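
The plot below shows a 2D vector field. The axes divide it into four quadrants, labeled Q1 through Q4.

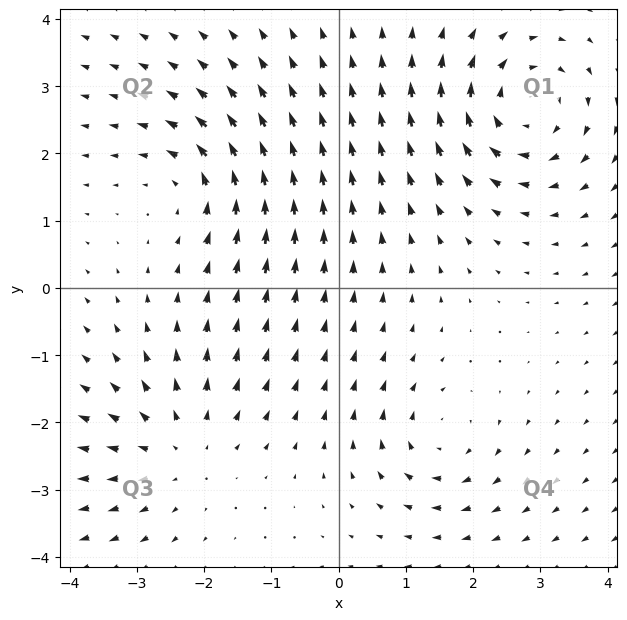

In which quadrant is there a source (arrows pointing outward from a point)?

Q3

The source sits at approximately (-2.3, -2.4), which lies in quadrant Q3. The divergence there is about +3, positive as expected for a source.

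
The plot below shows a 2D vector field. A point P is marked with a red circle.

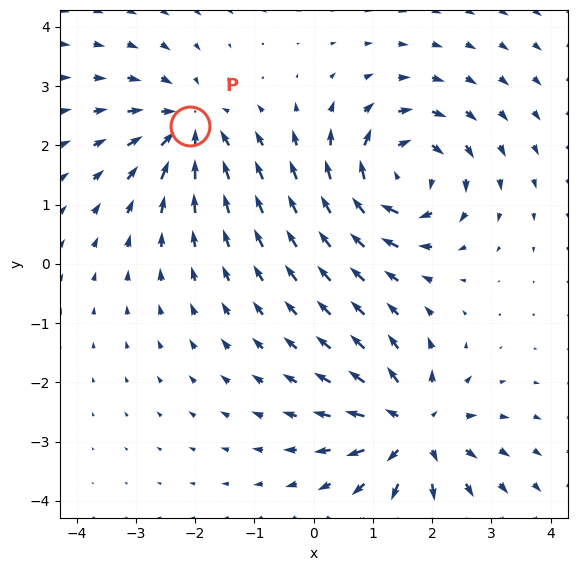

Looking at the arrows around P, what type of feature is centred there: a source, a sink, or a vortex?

sink

At P (-2.1, 2.3) the arrows converge inward. Divergence about -5, curl ≈0 — negative divergence with near-zero curl is a sink.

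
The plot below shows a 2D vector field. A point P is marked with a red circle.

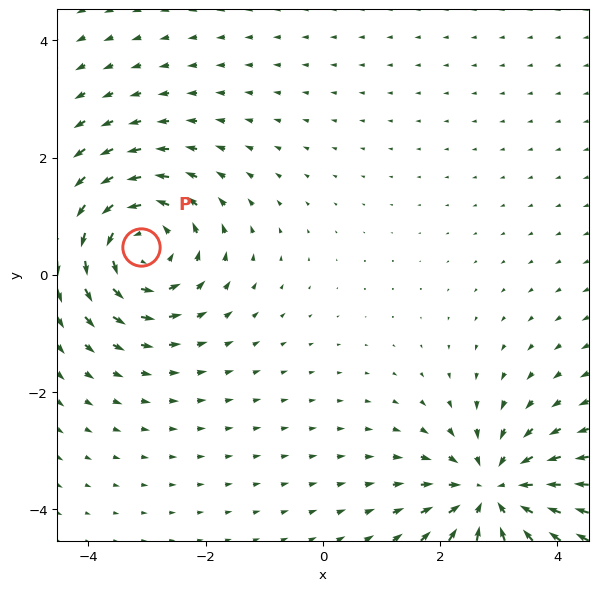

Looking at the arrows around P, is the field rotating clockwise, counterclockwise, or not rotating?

counterclockwise

Near P at (-3.1, 0.5) the arrows circulate counterclockwise. The curl (z-component) there is about +5; positive curl means counterclockwise rotation.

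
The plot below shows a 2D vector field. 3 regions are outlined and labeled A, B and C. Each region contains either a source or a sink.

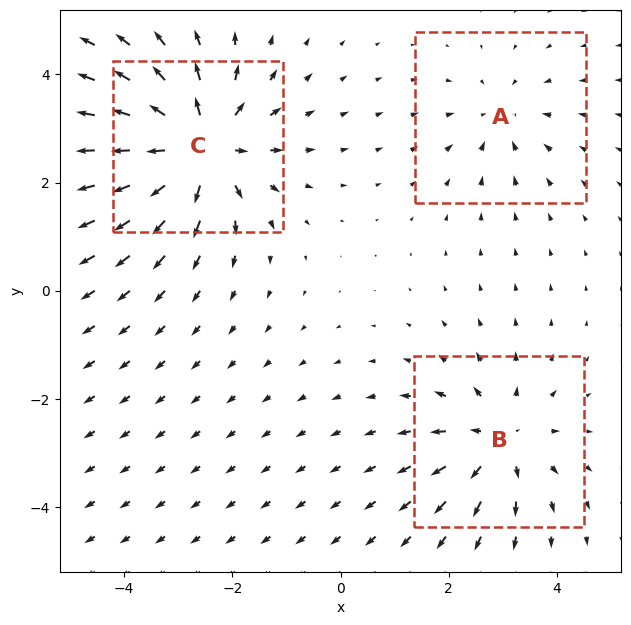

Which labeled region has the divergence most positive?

Divergence at each region's feature centre — A: about -2, B: about +3, C: about +5. Region C is most positive.

C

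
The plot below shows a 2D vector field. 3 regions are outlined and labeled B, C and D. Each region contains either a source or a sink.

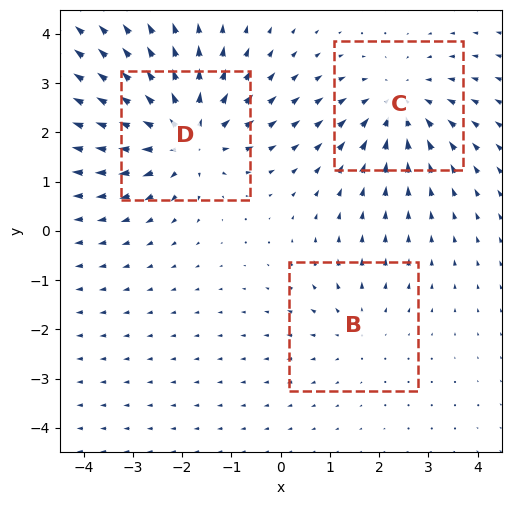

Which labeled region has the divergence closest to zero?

B

Divergence at each region's feature centre — B: about +2, C: about -3, D: about +4. Region B is closest to zero.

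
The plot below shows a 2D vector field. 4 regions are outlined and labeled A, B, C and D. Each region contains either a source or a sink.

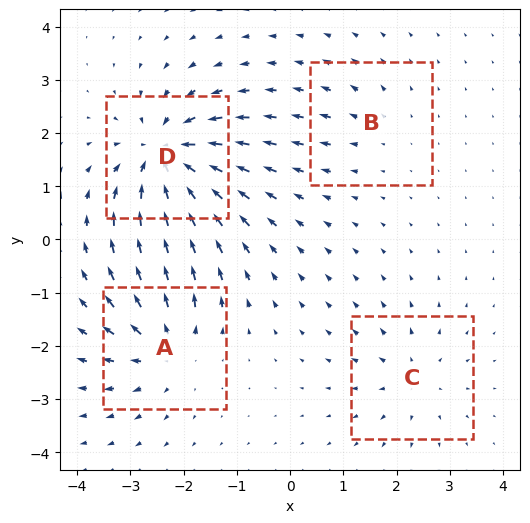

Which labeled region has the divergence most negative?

D

Divergence at each region's feature centre — A: about +6, B: about +2, C: about +4, D: about -8. Region D is most negative.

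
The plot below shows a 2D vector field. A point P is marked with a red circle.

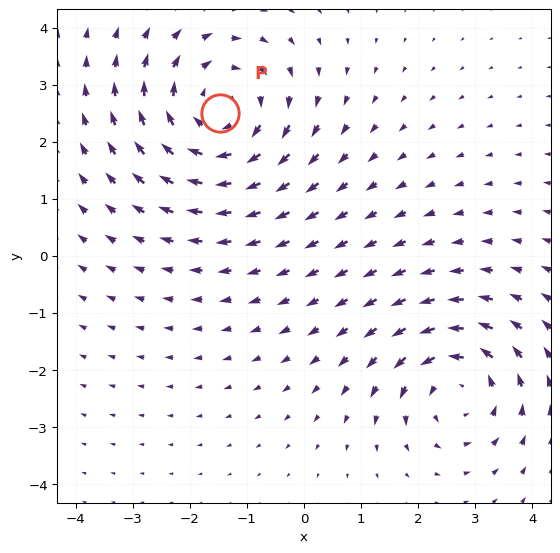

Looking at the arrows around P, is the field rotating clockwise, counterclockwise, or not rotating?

clockwise

Near P at (-1.5, 2.5) the arrows circulate clockwise. The curl (z-component) there is about -4; negative curl means clockwise rotation.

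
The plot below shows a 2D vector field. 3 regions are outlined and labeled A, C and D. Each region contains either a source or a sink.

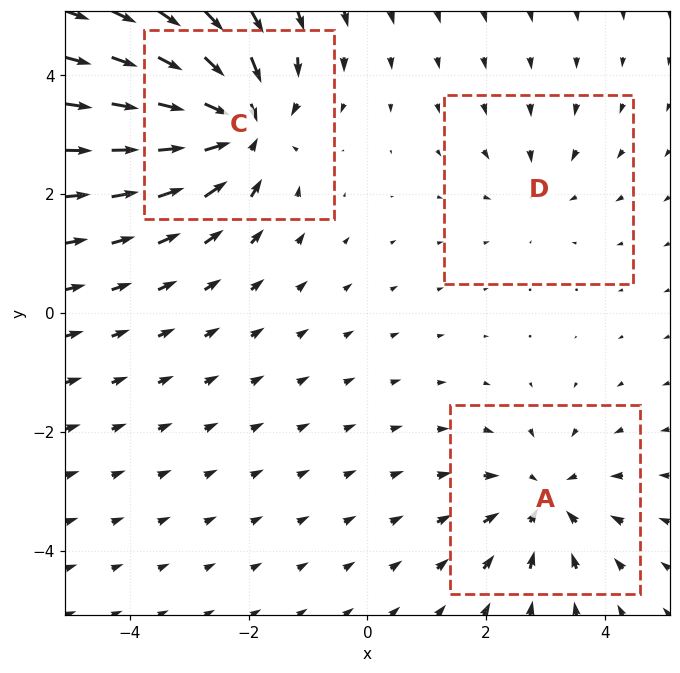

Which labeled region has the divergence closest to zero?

D

Divergence at each region's feature centre — A: about -4, C: about -5, D: about -2. Region D is closest to zero.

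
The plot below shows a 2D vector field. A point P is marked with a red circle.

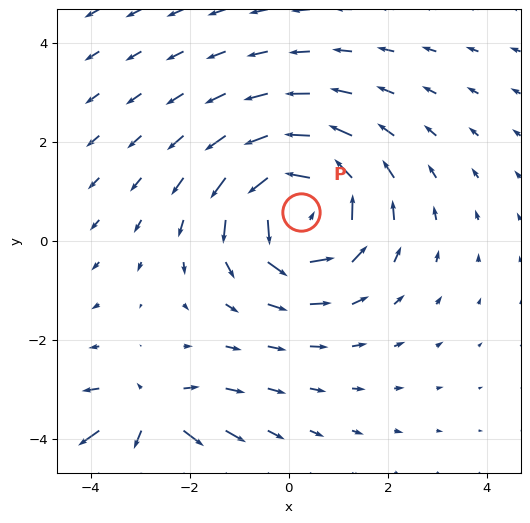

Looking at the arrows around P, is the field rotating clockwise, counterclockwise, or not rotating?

Near P at (0.2, 0.6) the arrows circulate counterclockwise. The curl (z-component) there is about +5; positive curl means counterclockwise rotation.

counterclockwise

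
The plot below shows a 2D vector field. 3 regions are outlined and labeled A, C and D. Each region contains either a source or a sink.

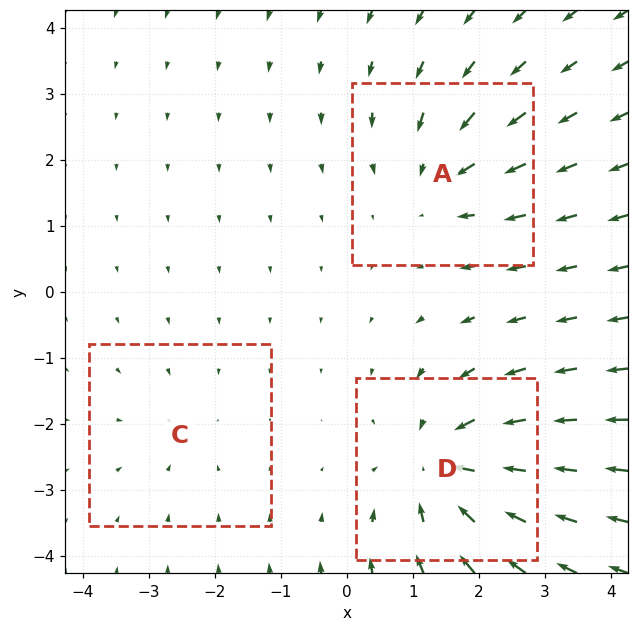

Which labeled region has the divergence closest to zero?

Divergence at each region's feature centre — A: about -3, C: about -2, D: about -5. Region C is closest to zero.

C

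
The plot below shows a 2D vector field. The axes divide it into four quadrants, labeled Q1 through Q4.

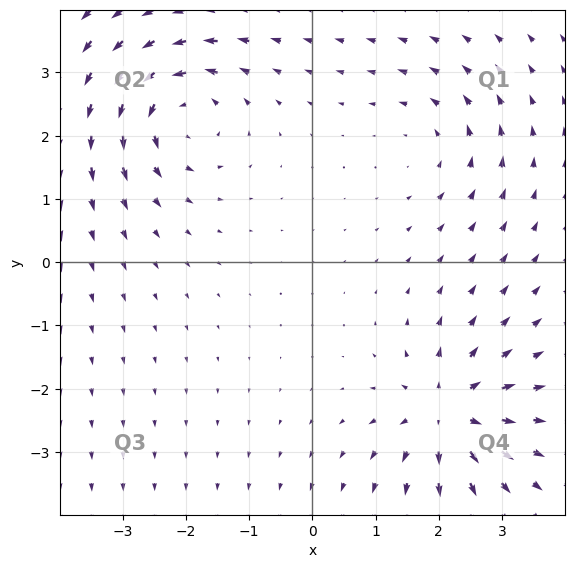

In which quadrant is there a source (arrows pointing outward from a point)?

Q4

The source sits at approximately (2.2, -2.4), which lies in quadrant Q4. The divergence there is about +7, positive as expected for a source.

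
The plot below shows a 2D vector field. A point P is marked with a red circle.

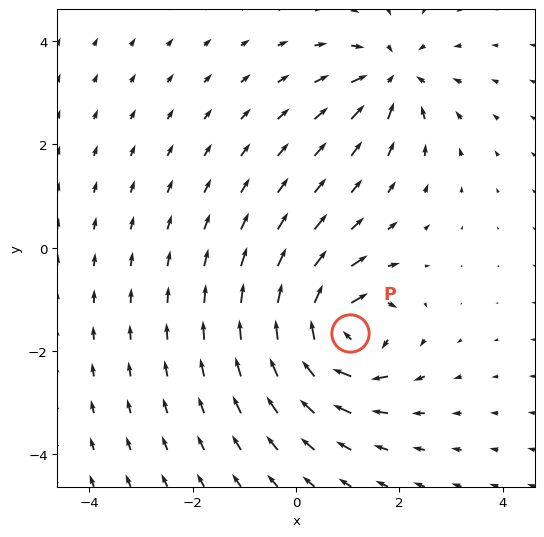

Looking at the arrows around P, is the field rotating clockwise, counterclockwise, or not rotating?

Near P at (1.0, -1.6) the arrows circulate clockwise. The curl (z-component) there is about -6; negative curl means clockwise rotation.

clockwise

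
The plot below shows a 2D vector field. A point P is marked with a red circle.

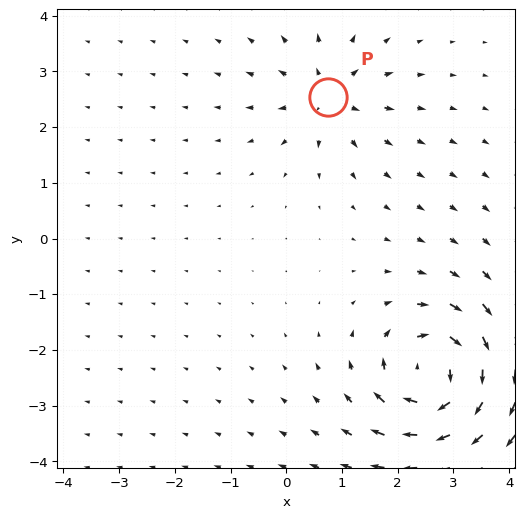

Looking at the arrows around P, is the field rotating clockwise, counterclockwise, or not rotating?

not rotating

Near P at (0.8, 2.5) the arrows show no circulation. The curl there is ≈0.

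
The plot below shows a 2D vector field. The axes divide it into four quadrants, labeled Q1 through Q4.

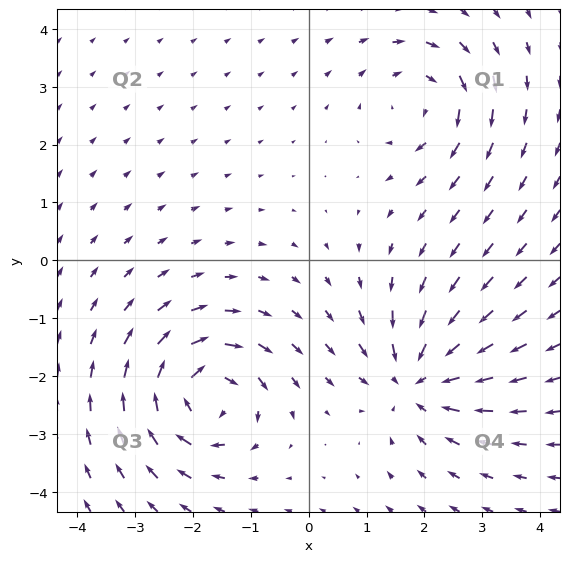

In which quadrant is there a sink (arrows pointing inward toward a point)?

The sink sits at approximately (1.9, -2.1), which lies in quadrant Q4. The divergence there is about -5, negative as expected for a sink.

Q4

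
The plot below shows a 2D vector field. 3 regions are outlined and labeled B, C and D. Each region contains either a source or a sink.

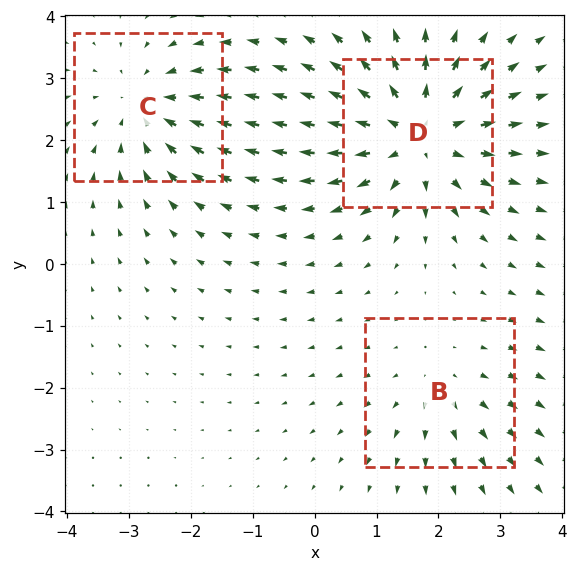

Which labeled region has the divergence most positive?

D

Divergence at each region's feature centre — B: about +2, C: about -3, D: about +4. Region D is most positive.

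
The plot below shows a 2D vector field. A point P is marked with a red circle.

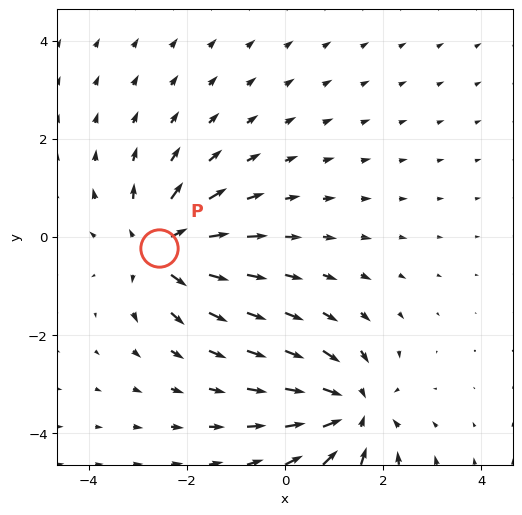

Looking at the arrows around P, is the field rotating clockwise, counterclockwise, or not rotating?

not rotating

Near P at (-2.6, -0.2) the arrows show no circulation. The curl there is ≈0.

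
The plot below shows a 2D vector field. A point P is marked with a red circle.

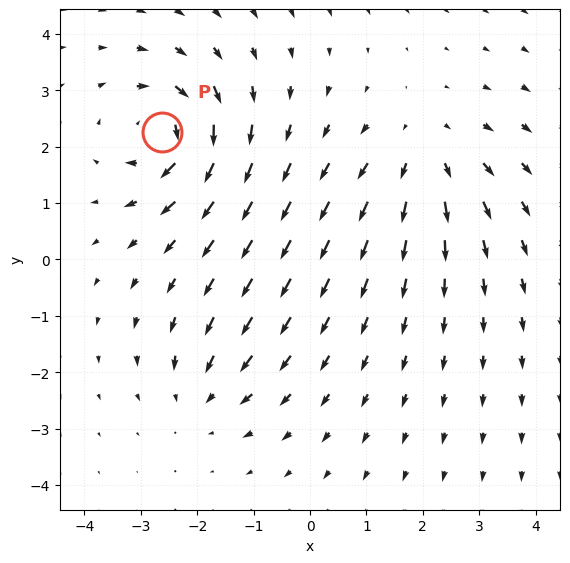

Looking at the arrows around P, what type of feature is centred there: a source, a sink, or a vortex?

At P (-2.6, 2.3) the arrows circulate clockwise. Divergence ≈0, curl about -6 — near-zero divergence with nonzero curl is a vortex.

vortex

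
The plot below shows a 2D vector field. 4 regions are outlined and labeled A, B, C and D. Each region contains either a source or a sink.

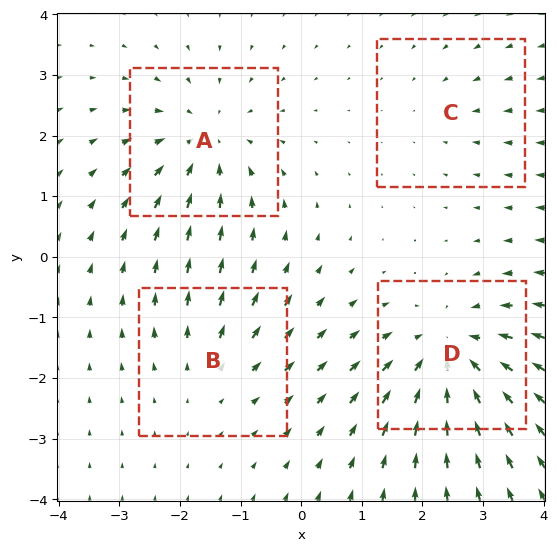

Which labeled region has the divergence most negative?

D

Divergence at each region's feature centre — A: about -5, B: about +3, C: about -2, D: about -6. Region D is most negative.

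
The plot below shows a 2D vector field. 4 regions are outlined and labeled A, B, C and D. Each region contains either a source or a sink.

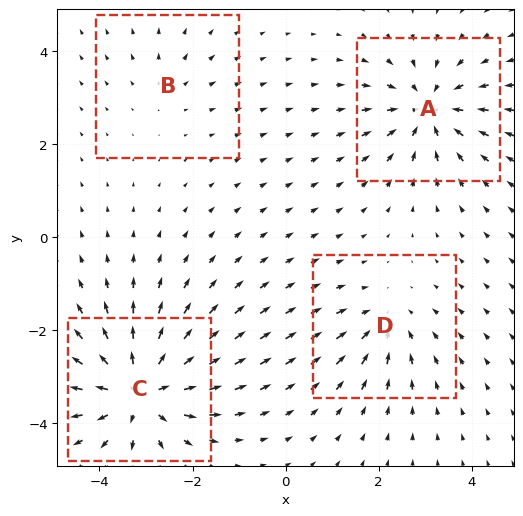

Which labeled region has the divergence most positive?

Divergence at each region's feature centre — A: about -5, B: about +2, C: about +7, D: about -4. Region C is most positive.

C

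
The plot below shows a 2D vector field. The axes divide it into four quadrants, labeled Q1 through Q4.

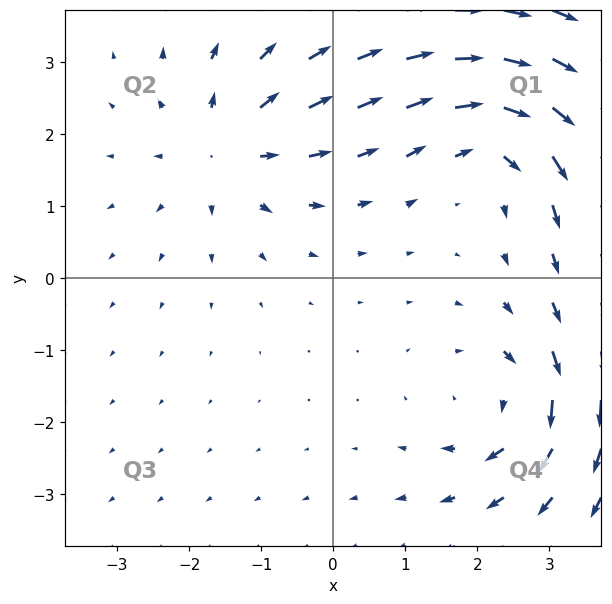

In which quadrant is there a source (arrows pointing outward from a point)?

Q2

The source sits at approximately (-1.5, 1.8), which lies in quadrant Q2. The divergence there is about +4, positive as expected for a source.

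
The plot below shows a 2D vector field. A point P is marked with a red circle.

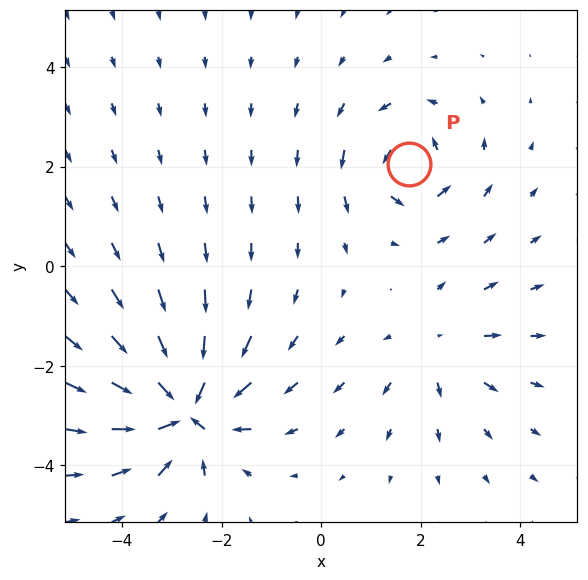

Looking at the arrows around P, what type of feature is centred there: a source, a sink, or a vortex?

At P (1.8, 2.1) the arrows circulate counterclockwise. Divergence ≈0, curl about +4 — near-zero divergence with nonzero curl is a vortex.

vortex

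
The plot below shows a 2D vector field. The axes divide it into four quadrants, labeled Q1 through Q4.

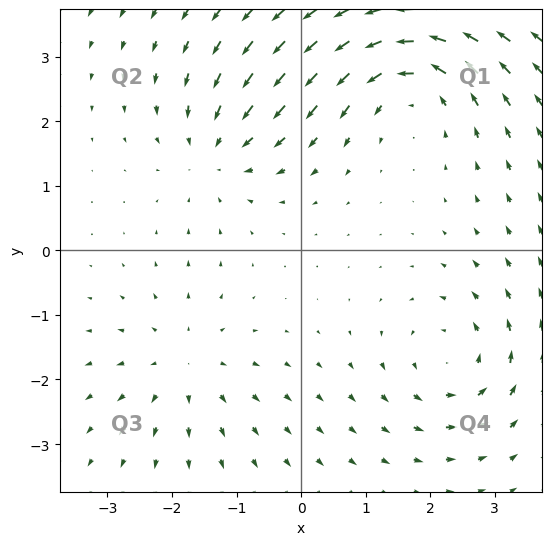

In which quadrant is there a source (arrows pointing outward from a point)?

The source sits at approximately (-1.8, -1.8), which lies in quadrant Q3. The divergence there is about +3, positive as expected for a source.

Q3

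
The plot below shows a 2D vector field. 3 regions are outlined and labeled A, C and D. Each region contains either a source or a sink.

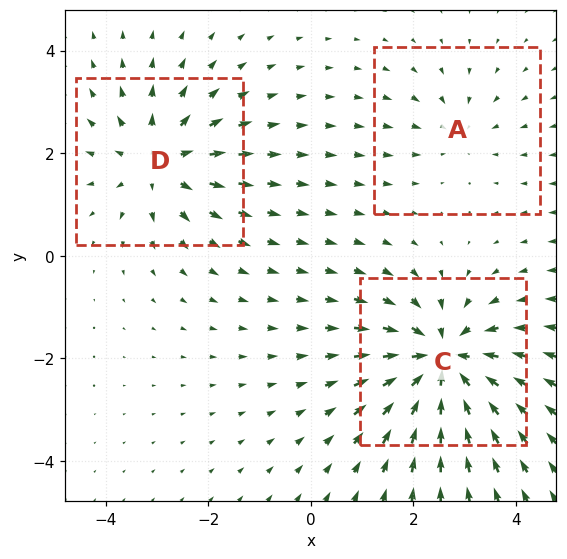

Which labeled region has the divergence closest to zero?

Divergence at each region's feature centre — A: about -2, C: about -5, D: about +3. Region A is closest to zero.

A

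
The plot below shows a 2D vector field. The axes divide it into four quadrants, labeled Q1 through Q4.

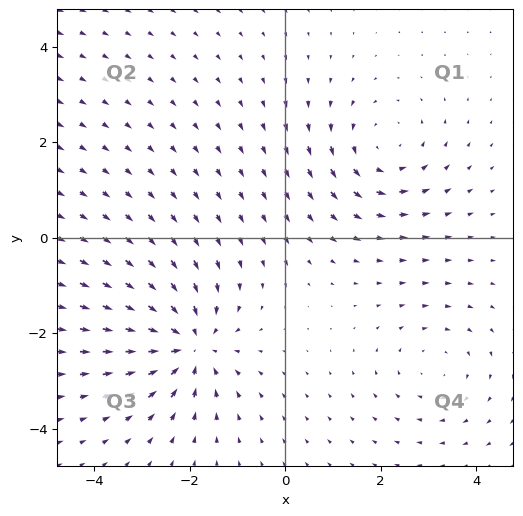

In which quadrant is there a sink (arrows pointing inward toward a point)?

Q3

The sink sits at approximately (-2.0, -2.3), which lies in quadrant Q3. The divergence there is about -5, negative as expected for a sink.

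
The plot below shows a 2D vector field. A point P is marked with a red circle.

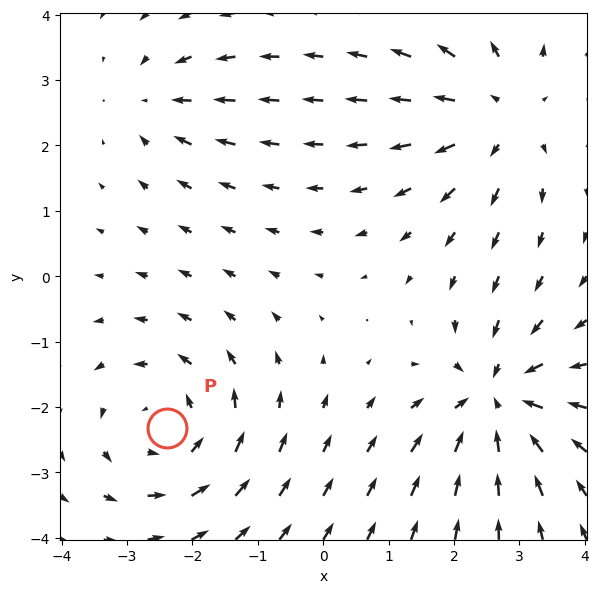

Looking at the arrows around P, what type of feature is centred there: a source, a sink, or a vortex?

At P (-2.4, -2.3) the arrows circulate counterclockwise. Divergence ≈0, curl about +4 — near-zero divergence with nonzero curl is a vortex.

vortex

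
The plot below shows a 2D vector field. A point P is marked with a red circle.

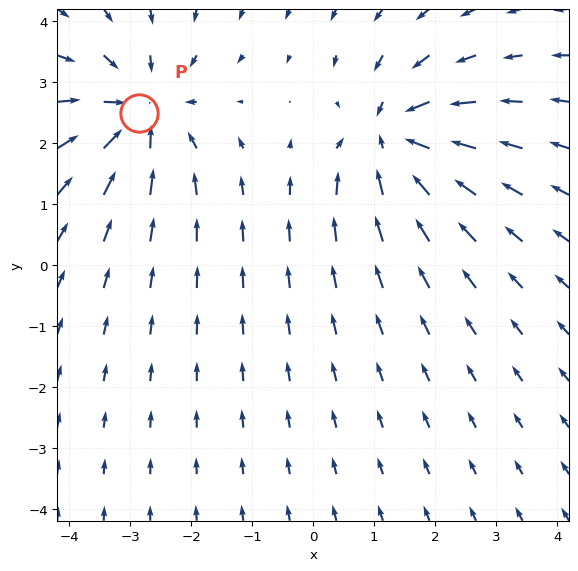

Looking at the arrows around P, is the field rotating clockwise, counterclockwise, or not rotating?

Near P at (-2.9, 2.5) the arrows show no circulation. The curl there is ≈0.

not rotating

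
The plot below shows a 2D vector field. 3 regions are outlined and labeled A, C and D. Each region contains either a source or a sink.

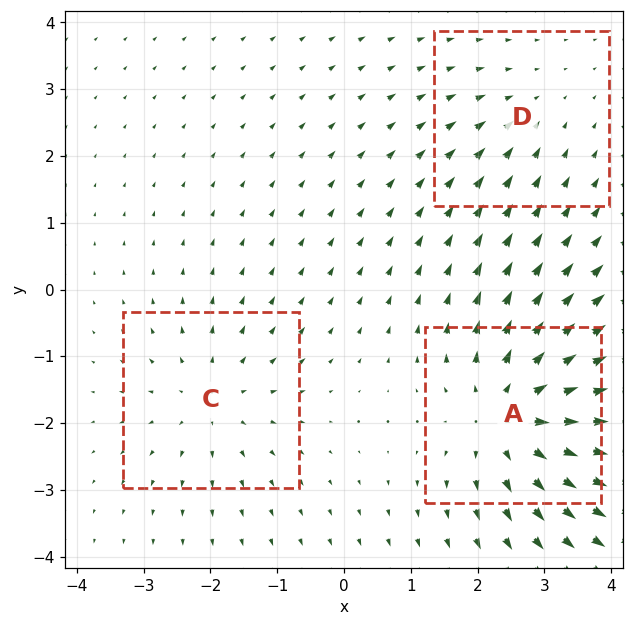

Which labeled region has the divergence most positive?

Divergence at each region's feature centre — A: about +5, C: about +3, D: about -2. Region A is most positive.

A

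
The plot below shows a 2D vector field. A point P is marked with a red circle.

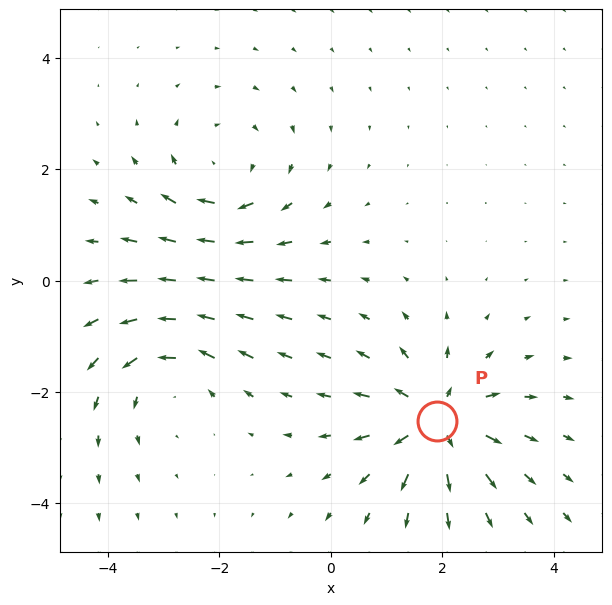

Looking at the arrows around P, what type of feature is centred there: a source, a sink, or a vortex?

At P (1.9, -2.5) the arrows spread outward. Divergence about +6, curl ≈0 — positive divergence with near-zero curl is a source.

source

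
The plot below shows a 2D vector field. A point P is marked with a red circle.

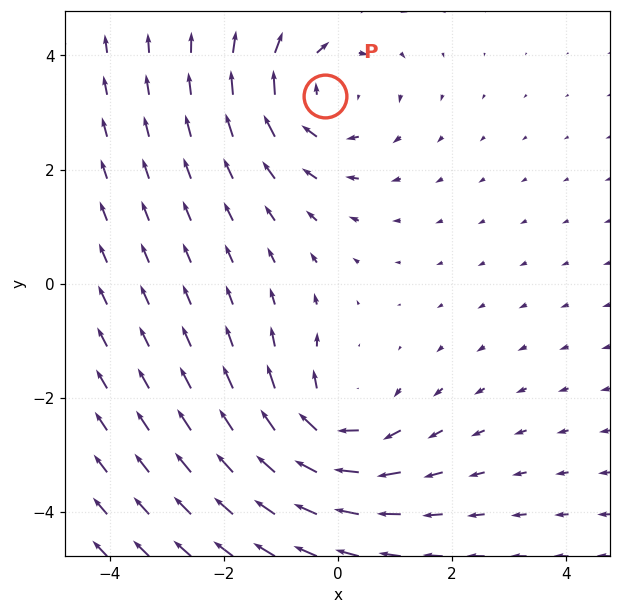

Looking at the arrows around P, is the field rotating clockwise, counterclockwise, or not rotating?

clockwise

Near P at (-0.2, 3.3) the arrows circulate clockwise. The curl (z-component) there is about -2; negative curl means clockwise rotation.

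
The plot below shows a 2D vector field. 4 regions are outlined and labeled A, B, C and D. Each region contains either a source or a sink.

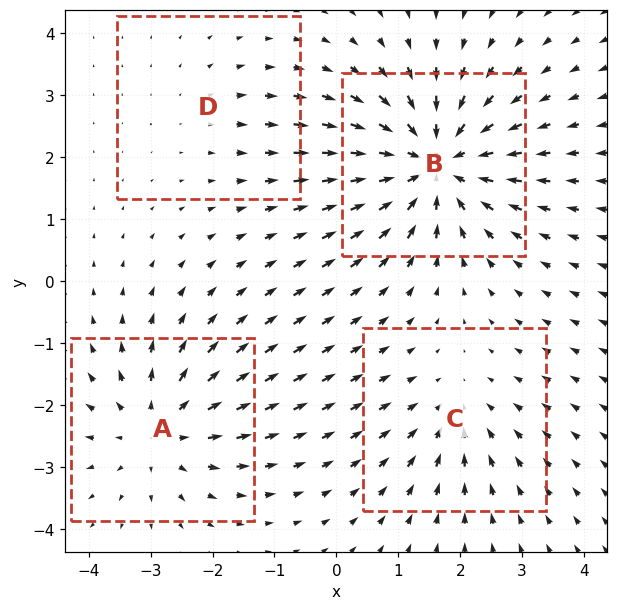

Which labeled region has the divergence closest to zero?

Divergence at each region's feature centre — A: about +5, B: about -7, C: about -3, D: about +2. Region D is closest to zero.

D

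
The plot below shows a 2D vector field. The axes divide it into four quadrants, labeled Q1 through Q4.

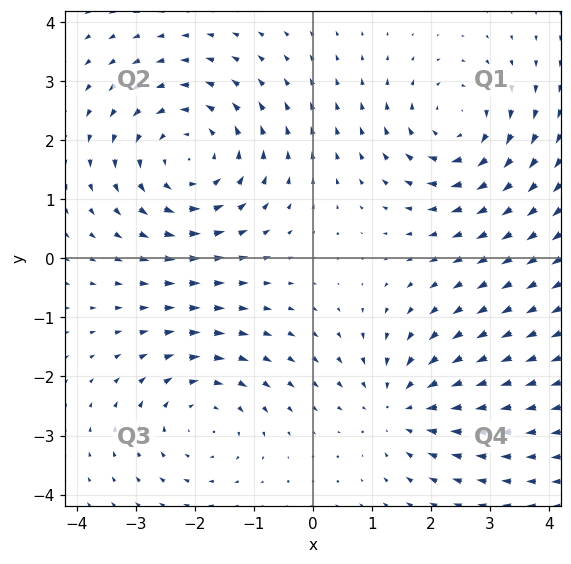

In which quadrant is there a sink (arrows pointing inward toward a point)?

Q4

The sink sits at approximately (1.5, -2.5), which lies in quadrant Q4. The divergence there is about -3, negative as expected for a sink.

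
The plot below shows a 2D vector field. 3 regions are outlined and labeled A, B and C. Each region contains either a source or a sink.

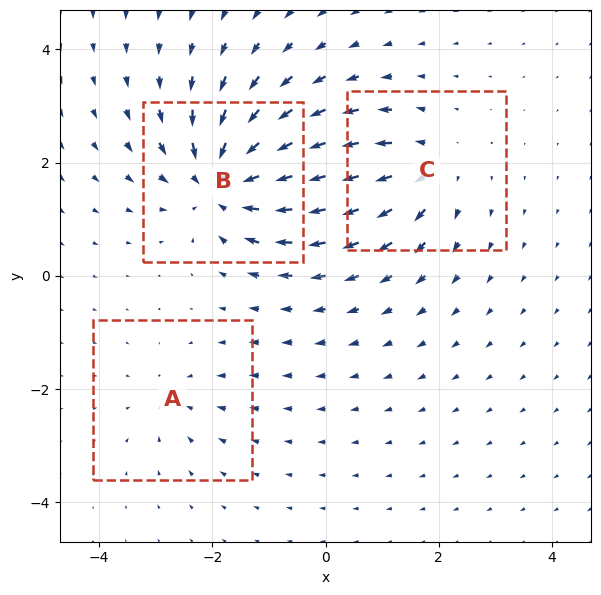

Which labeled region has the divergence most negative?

Divergence at each region's feature centre — A: about -2, B: about -5, C: about +3. Region B is most negative.

B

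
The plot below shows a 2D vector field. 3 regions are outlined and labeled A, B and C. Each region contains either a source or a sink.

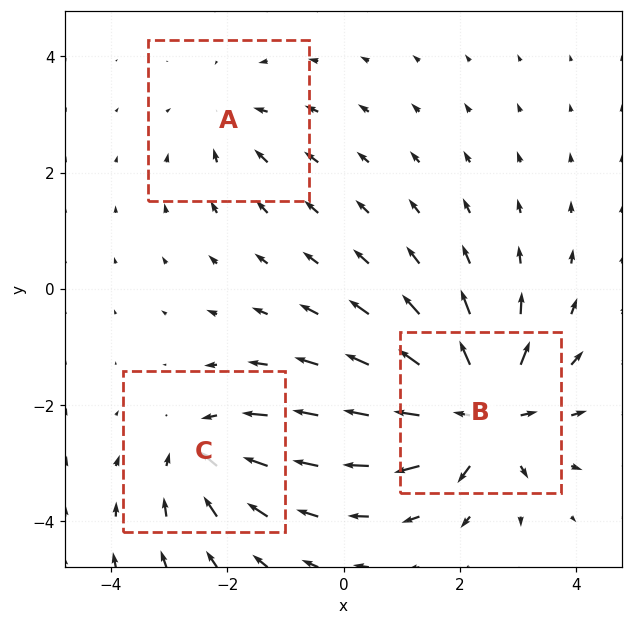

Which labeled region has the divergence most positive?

Divergence at each region's feature centre — A: about -2, B: about +6, C: about -3. Region B is most positive.

B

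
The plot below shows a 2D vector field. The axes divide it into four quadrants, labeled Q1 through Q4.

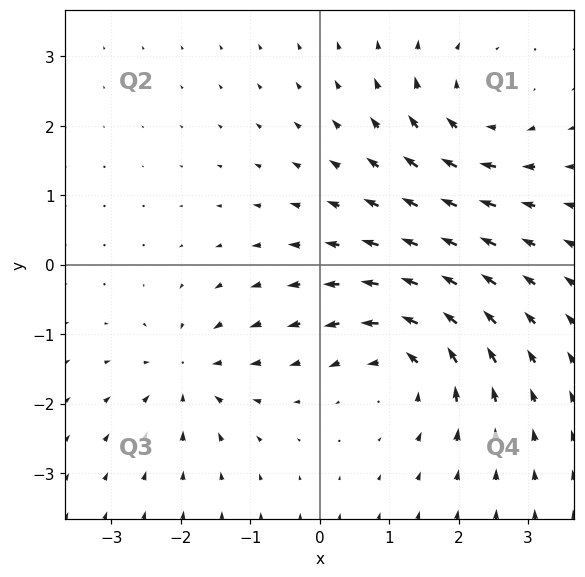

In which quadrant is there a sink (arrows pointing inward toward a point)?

Q3

The sink sits at approximately (-1.9, -1.6), which lies in quadrant Q3. The divergence there is about -5, negative as expected for a sink.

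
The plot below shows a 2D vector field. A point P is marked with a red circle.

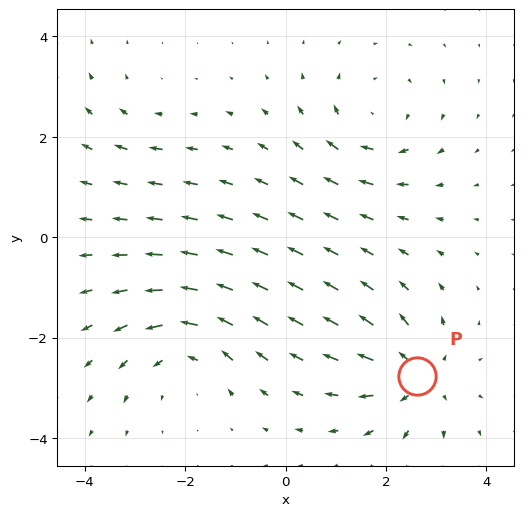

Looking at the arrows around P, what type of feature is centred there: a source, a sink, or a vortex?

source

At P (2.6, -2.8) the arrows spread outward. Divergence about +5, curl ≈0 — positive divergence with near-zero curl is a source.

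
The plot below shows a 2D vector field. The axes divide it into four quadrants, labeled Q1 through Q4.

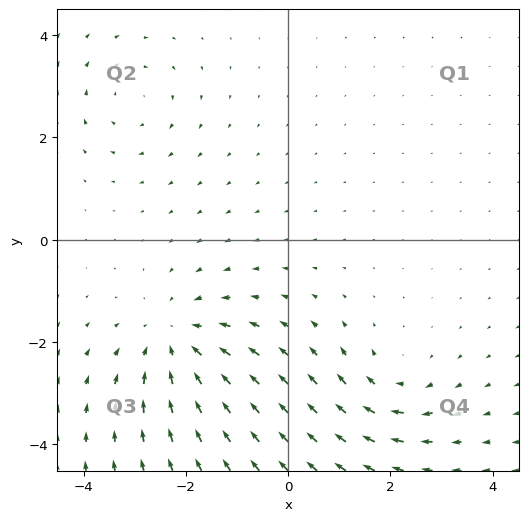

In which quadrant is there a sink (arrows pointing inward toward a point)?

Q3

The sink sits at approximately (-2.2, -2.0), which lies in quadrant Q3. The divergence there is about -4, negative as expected for a sink.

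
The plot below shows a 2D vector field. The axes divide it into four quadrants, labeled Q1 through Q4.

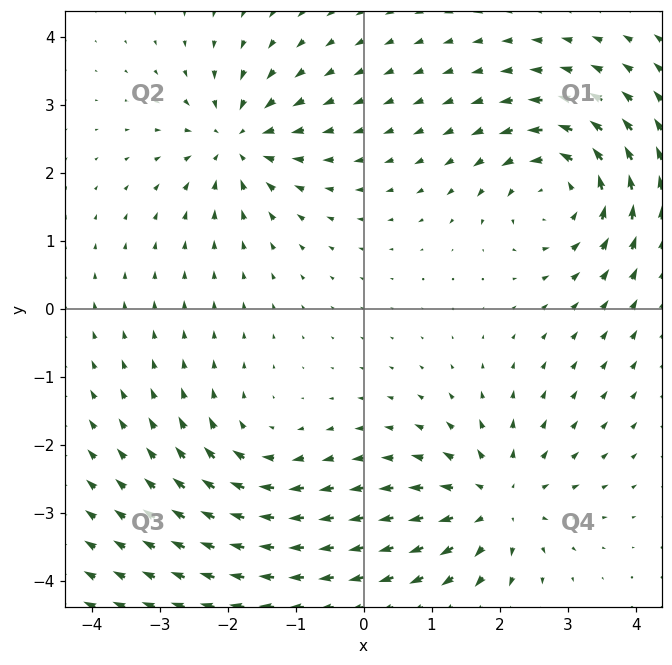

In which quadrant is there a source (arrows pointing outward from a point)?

The source sits at approximately (1.9, -2.8), which lies in quadrant Q4. The divergence there is about +4, positive as expected for a source.

Q4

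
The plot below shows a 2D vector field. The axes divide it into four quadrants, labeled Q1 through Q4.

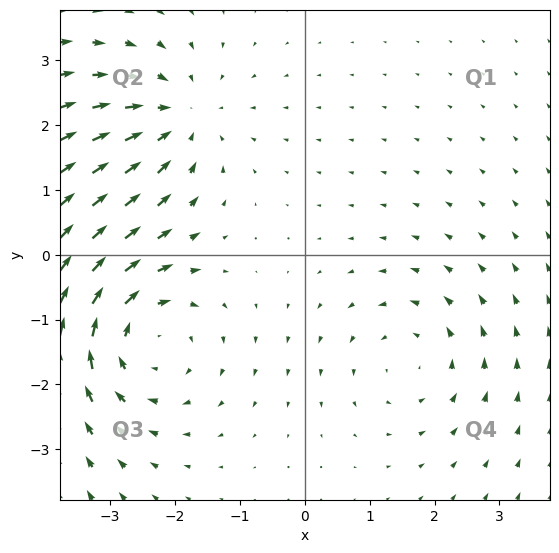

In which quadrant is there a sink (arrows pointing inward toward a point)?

The sink sits at approximately (-2.0, 2.1), which lies in quadrant Q2. The divergence there is about -4, negative as expected for a sink.

Q2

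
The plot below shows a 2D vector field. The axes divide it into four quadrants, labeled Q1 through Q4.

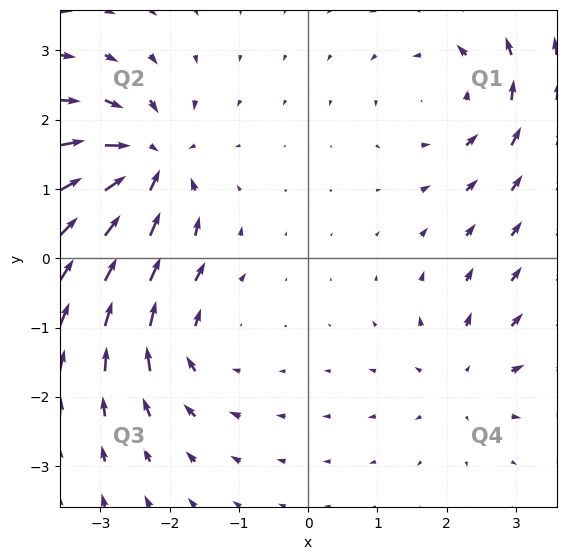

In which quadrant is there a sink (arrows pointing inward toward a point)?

The sink sits at approximately (-2.3, 1.3), which lies in quadrant Q2. The divergence there is about -7, negative as expected for a sink.

Q2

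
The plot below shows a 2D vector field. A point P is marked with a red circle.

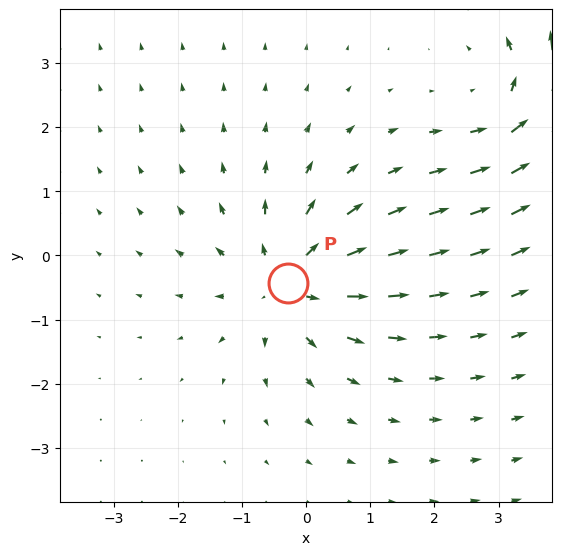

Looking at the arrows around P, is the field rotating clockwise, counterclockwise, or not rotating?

not rotating

Near P at (-0.3, -0.4) the arrows show no circulation. The curl there is ≈0.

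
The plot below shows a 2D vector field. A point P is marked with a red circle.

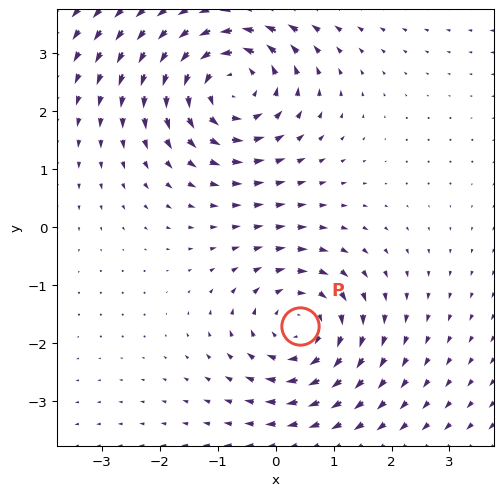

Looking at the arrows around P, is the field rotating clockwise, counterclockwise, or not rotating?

clockwise

Near P at (0.4, -1.7) the arrows circulate clockwise. The curl (z-component) there is about -3; negative curl means clockwise rotation.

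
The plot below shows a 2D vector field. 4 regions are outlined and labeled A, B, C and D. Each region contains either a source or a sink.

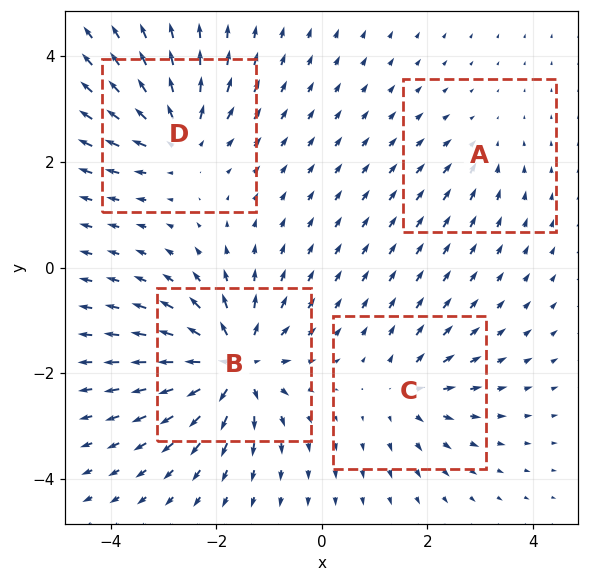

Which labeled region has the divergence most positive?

Divergence at each region's feature centre — A: about -3, B: about +8, C: about +4, D: about +6. Region B is most positive.

B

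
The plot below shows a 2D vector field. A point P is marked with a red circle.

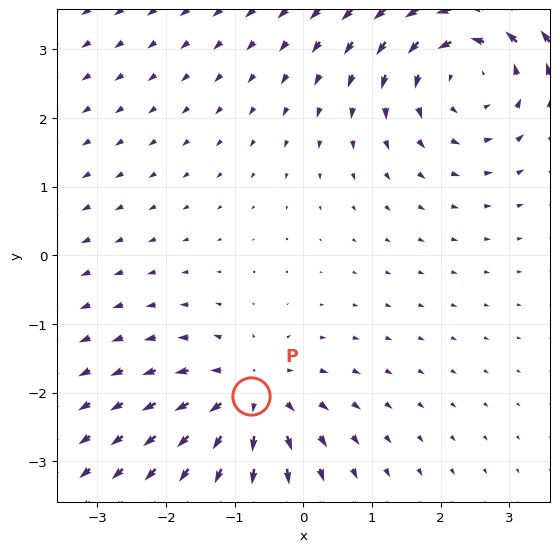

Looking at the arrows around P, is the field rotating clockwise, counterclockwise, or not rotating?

not rotating

Near P at (-0.8, -2.0) the arrows show no circulation. The curl there is ≈0.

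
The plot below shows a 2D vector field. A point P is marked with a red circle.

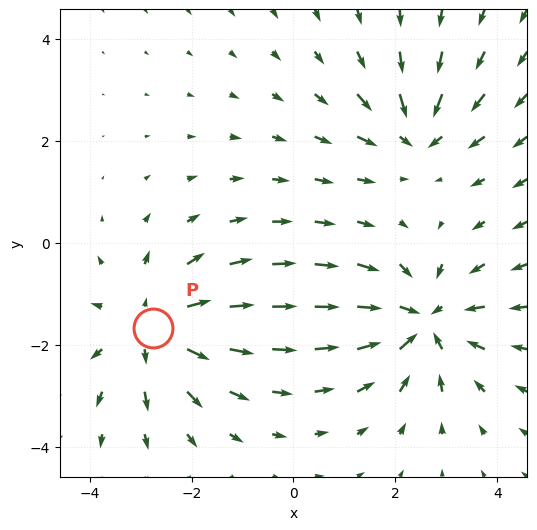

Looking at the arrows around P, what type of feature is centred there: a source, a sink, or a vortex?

source

At P (-2.8, -1.7) the arrows spread outward. Divergence about +4, curl ≈0 — positive divergence with near-zero curl is a source.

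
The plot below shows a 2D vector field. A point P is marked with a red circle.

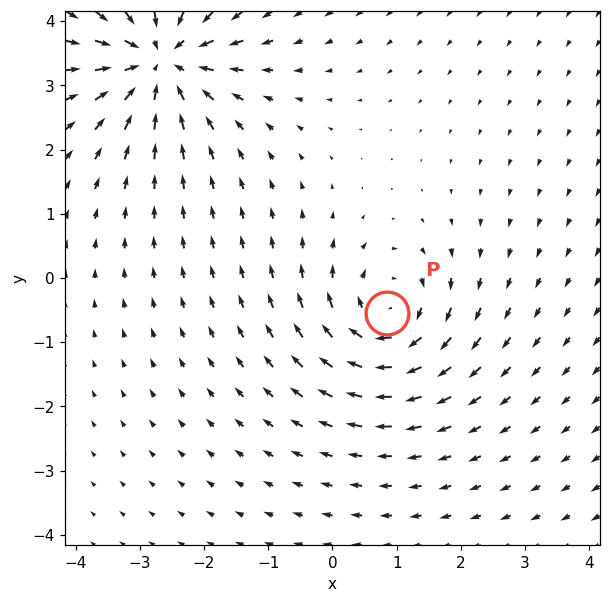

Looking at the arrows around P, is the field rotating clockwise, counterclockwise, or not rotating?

Near P at (0.9, -0.5) the arrows circulate clockwise. The curl (z-component) there is about -5; negative curl means clockwise rotation.

clockwise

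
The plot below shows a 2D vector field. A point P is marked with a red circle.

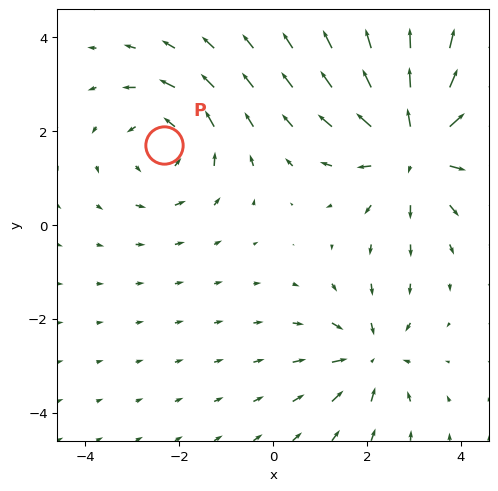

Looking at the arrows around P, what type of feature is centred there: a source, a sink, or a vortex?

vortex

At P (-2.3, 1.7) the arrows circulate counterclockwise. Divergence ≈0, curl about +3 — near-zero divergence with nonzero curl is a vortex.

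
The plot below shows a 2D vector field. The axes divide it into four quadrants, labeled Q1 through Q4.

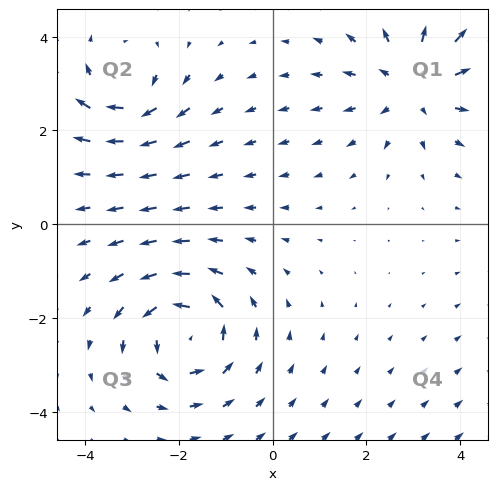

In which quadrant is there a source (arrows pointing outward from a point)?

The source sits at approximately (3.0, 3.0), which lies in quadrant Q1. The divergence there is about +3, positive as expected for a source.

Q1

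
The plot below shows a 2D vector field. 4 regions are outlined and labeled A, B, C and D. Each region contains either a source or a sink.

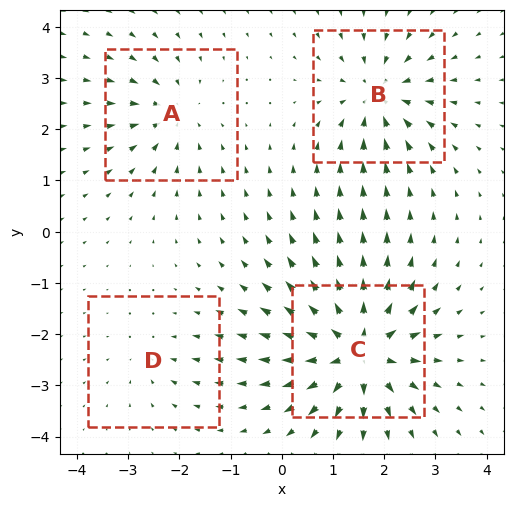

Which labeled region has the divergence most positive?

Divergence at each region's feature centre — A: about -4, B: about -6, C: about +9, D: about -3. Region C is most positive.

C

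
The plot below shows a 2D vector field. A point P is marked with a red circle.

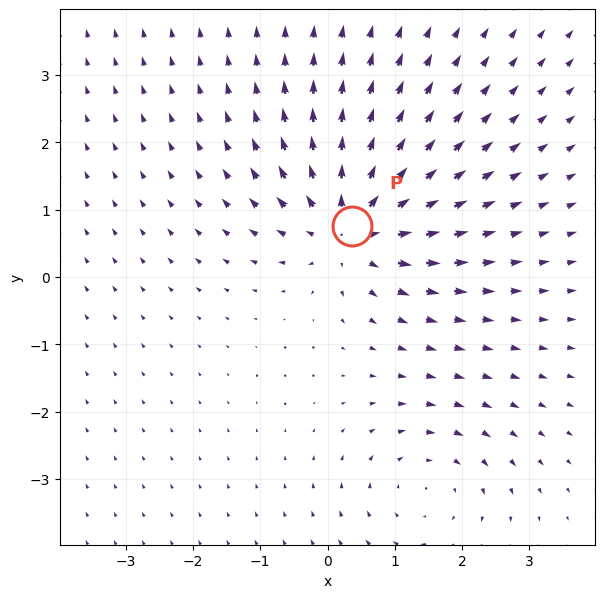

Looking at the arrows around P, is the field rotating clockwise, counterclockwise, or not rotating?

not rotating

Near P at (0.4, 0.8) the arrows show no circulation. The curl there is ≈0.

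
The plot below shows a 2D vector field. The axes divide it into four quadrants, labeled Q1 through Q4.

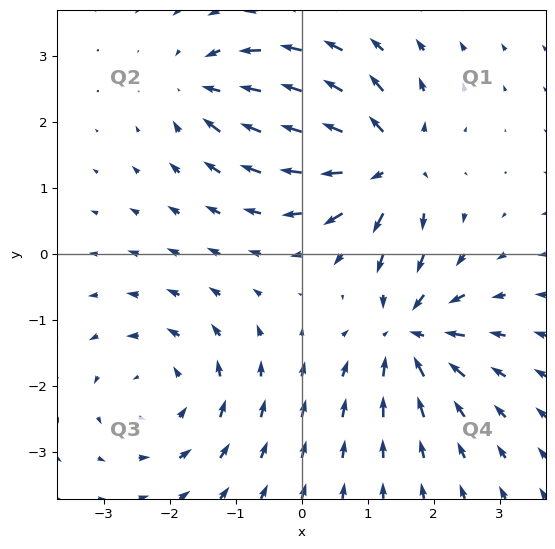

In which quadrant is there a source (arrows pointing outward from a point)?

The source sits at approximately (1.3, 1.4), which lies in quadrant Q1. The divergence there is about +6, positive as expected for a source.

Q1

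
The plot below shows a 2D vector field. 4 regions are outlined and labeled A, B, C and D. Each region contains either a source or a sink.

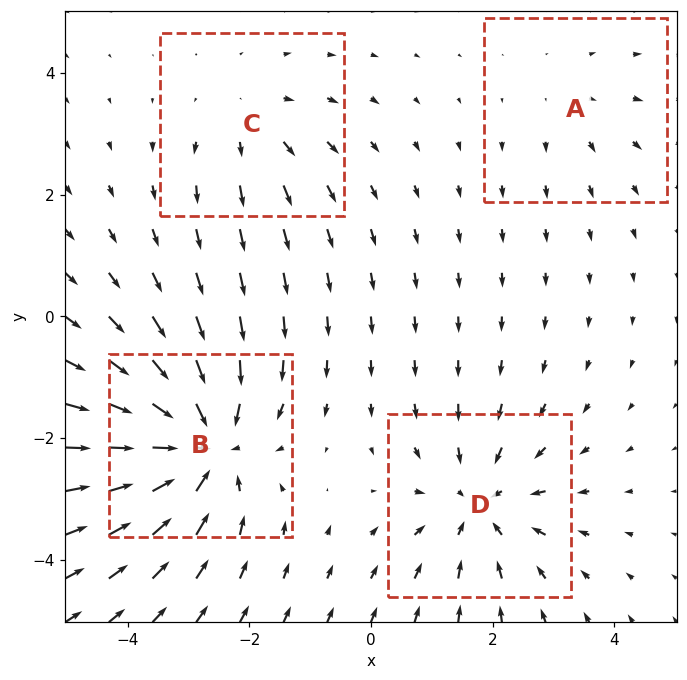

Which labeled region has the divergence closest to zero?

A

Divergence at each region's feature centre — A: about +2, B: about -7, C: about +3, D: about -5. Region A is closest to zero.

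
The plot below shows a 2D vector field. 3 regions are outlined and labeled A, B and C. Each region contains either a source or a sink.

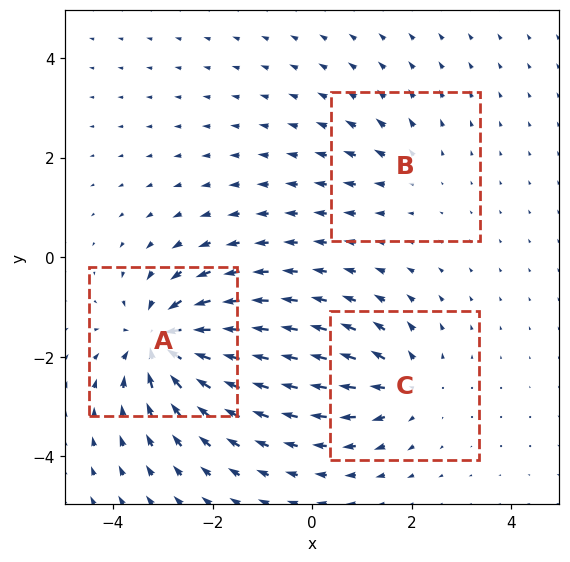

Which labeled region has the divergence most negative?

A

Divergence at each region's feature centre — A: about -6, B: about +2, C: about +4. Region A is most negative.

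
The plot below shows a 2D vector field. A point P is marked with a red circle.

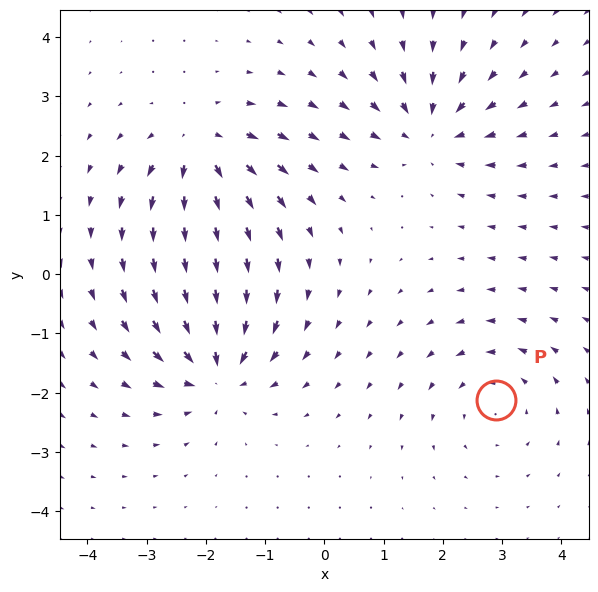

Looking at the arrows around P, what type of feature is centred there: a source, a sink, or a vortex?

At P (2.9, -2.1) the arrows circulate counterclockwise. Divergence ≈0, curl about +3 — near-zero divergence with nonzero curl is a vortex.

vortex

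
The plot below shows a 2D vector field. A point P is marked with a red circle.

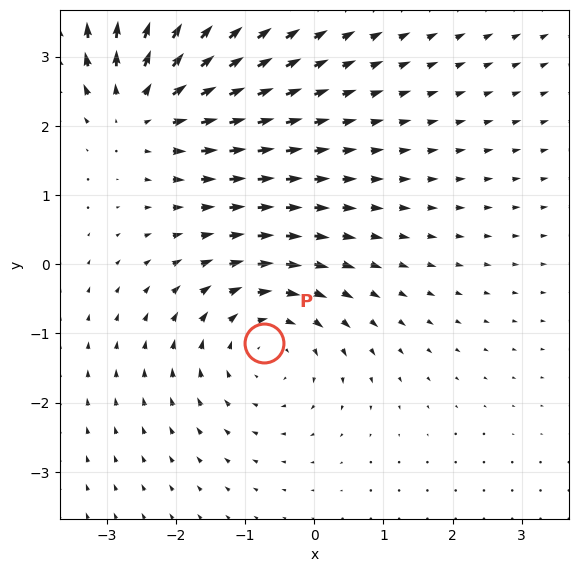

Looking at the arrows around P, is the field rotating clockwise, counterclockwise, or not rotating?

clockwise

Near P at (-0.7, -1.1) the arrows circulate clockwise. The curl (z-component) there is about -4; negative curl means clockwise rotation.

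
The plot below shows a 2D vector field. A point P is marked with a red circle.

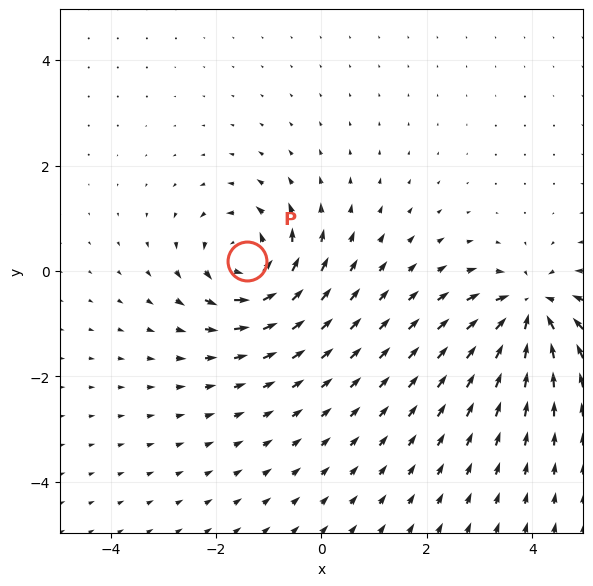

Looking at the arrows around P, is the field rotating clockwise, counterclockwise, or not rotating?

Near P at (-1.4, 0.2) the arrows circulate counterclockwise. The curl (z-component) there is about +5; positive curl means counterclockwise rotation.

counterclockwise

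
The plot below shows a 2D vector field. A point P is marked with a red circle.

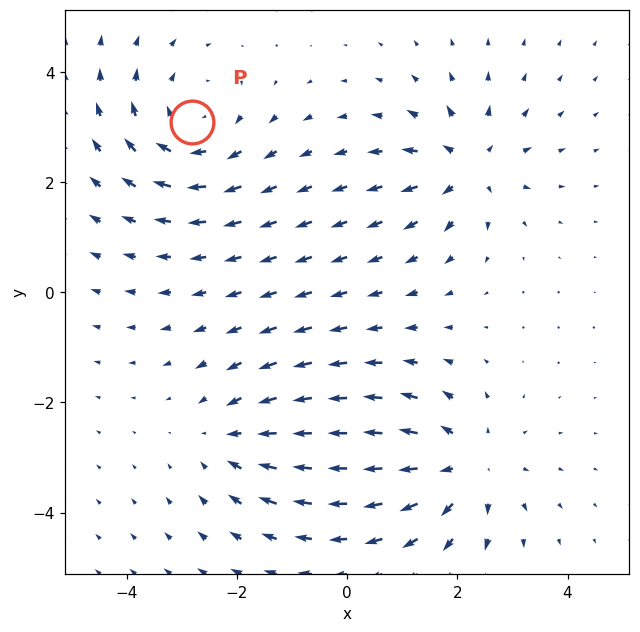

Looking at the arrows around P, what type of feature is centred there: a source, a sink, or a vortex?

At P (-2.8, 3.1) the arrows circulate clockwise. Divergence ≈0, curl about -4 — near-zero divergence with nonzero curl is a vortex.

vortex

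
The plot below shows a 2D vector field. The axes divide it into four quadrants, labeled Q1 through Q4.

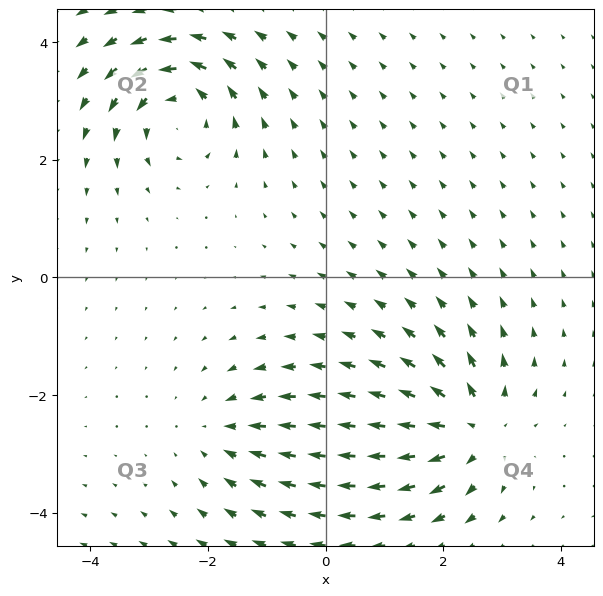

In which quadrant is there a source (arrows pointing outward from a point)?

Q4

The source sits at approximately (2.5, -2.6), which lies in quadrant Q4. The divergence there is about +5, positive as expected for a source.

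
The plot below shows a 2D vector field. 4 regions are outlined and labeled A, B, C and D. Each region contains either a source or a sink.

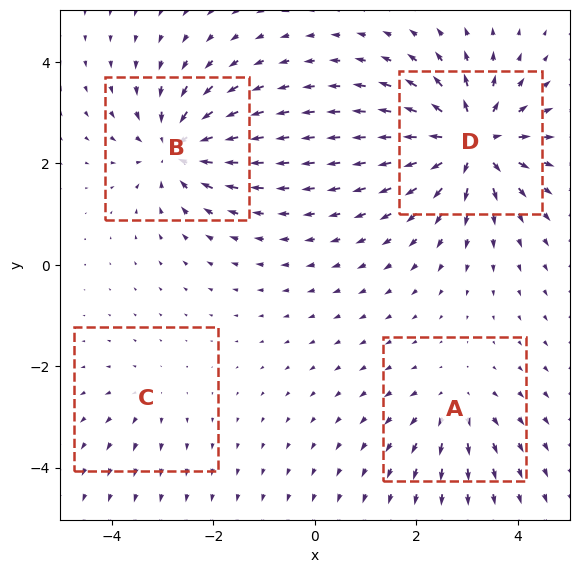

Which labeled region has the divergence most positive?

D

Divergence at each region's feature centre — A: about +4, B: about -6, C: about +2, D: about +8. Region D is most positive.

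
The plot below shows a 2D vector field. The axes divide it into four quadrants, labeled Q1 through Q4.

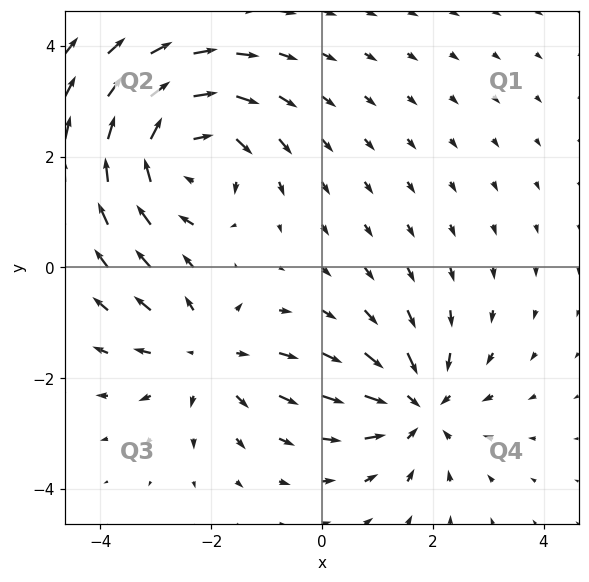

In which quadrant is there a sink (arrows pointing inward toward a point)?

Q4

The sink sits at approximately (1.7, -2.5), which lies in quadrant Q4. The divergence there is about -4, negative as expected for a sink.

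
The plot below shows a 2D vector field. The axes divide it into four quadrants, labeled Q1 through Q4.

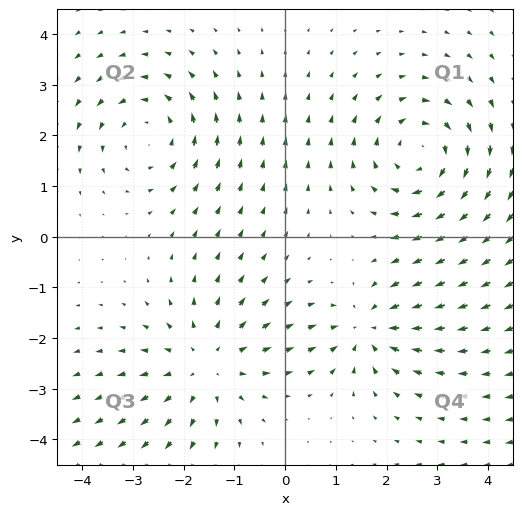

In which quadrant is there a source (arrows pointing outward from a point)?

The source sits at approximately (-1.5, -2.5), which lies in quadrant Q3. The divergence there is about +3, positive as expected for a source.

Q3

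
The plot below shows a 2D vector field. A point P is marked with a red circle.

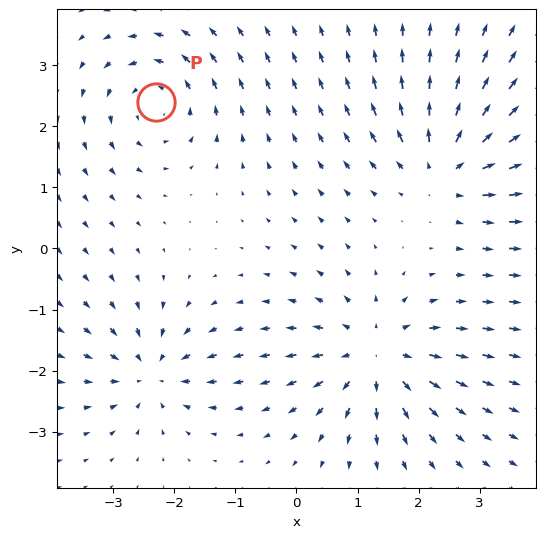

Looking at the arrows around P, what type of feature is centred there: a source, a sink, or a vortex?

vortex

At P (-2.3, 2.4) the arrows circulate counterclockwise. Divergence ≈0, curl about +5 — near-zero divergence with nonzero curl is a vortex.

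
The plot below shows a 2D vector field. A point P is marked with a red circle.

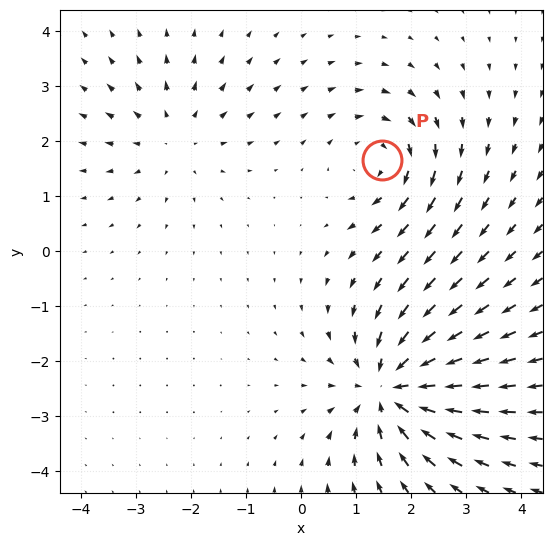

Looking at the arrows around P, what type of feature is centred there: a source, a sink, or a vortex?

vortex

At P (1.5, 1.7) the arrows circulate clockwise. Divergence ≈0, curl about -3 — near-zero divergence with nonzero curl is a vortex.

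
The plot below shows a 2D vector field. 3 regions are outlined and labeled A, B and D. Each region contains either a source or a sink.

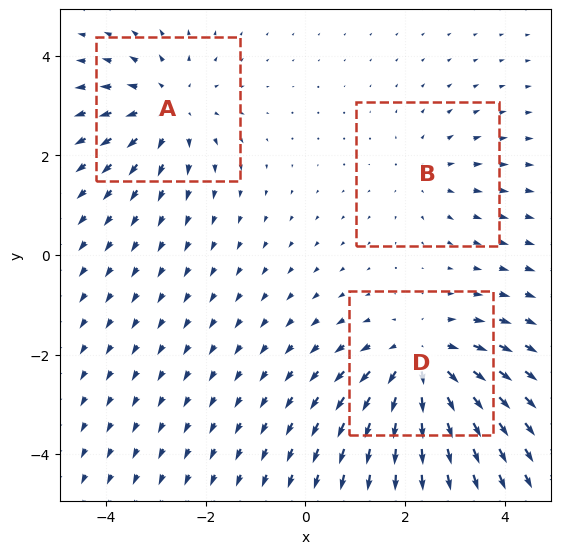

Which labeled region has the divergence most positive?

Divergence at each region's feature centre — A: about +3, B: about +2, D: about +4. Region D is most positive.

D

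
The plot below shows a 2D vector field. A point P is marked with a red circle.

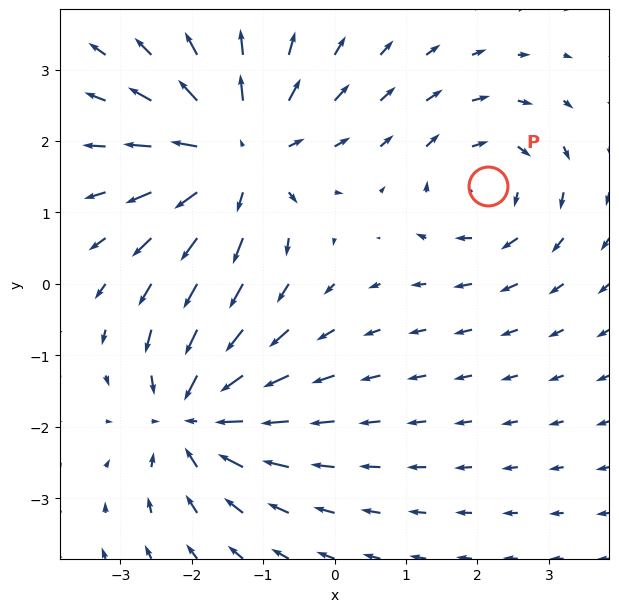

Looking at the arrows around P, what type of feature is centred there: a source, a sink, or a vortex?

vortex

At P (2.1, 1.4) the arrows circulate clockwise. Divergence ≈0, curl about -4 — near-zero divergence with nonzero curl is a vortex.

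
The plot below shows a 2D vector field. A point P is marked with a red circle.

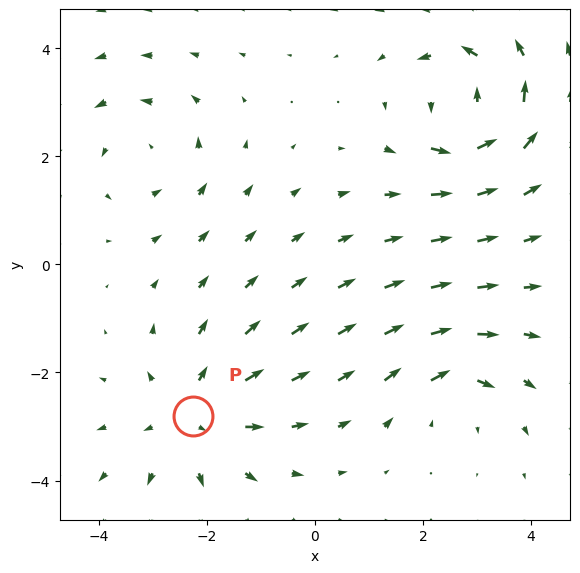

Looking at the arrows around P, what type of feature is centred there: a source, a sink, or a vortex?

source

At P (-2.3, -2.8) the arrows spread outward. Divergence about +4, curl ≈0 — positive divergence with near-zero curl is a source.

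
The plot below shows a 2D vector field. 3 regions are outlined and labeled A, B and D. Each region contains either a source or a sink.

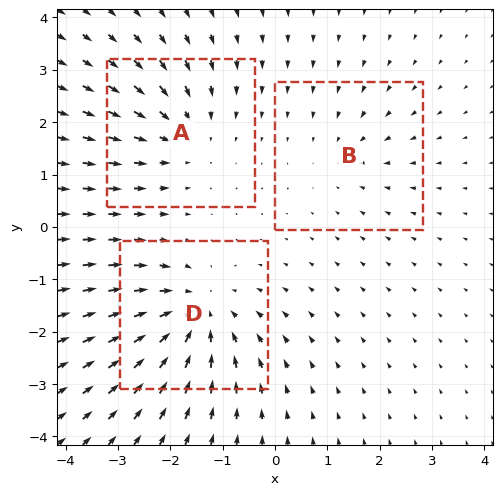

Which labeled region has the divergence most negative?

D

Divergence at each region's feature centre — A: about -3, B: about -2, D: about -4. Region D is most negative.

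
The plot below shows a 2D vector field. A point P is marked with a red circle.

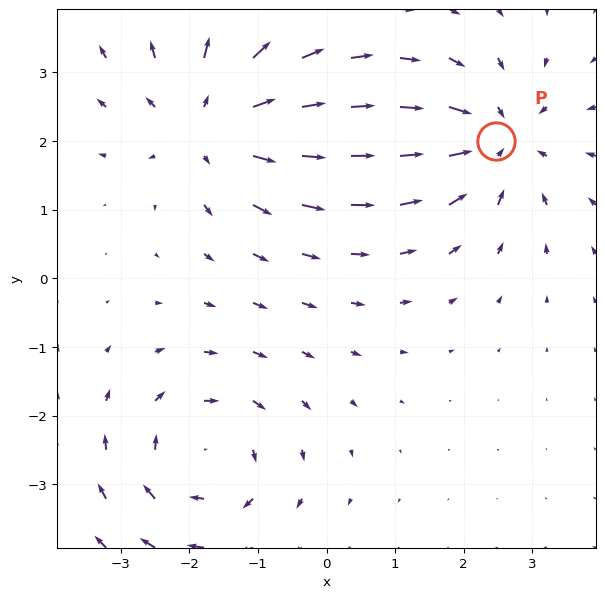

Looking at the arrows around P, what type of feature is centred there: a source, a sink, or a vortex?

sink

At P (2.5, 2.0) the arrows converge inward. Divergence about -4, curl ≈0 — negative divergence with near-zero curl is a sink.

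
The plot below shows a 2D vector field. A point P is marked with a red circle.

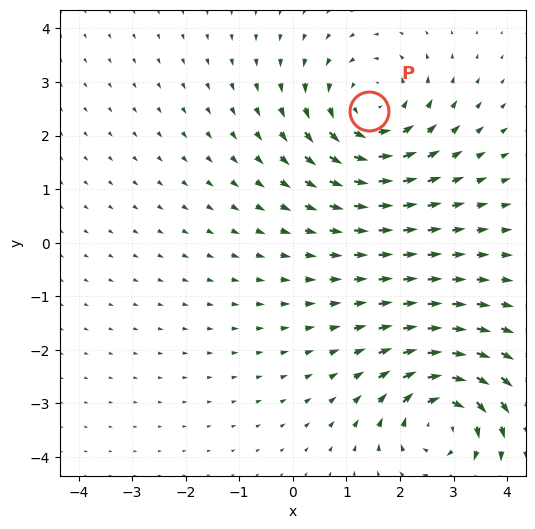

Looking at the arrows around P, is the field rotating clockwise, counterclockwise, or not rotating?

Near P at (1.4, 2.5) the arrows circulate counterclockwise. The curl (z-component) there is about +4; positive curl means counterclockwise rotation.

counterclockwise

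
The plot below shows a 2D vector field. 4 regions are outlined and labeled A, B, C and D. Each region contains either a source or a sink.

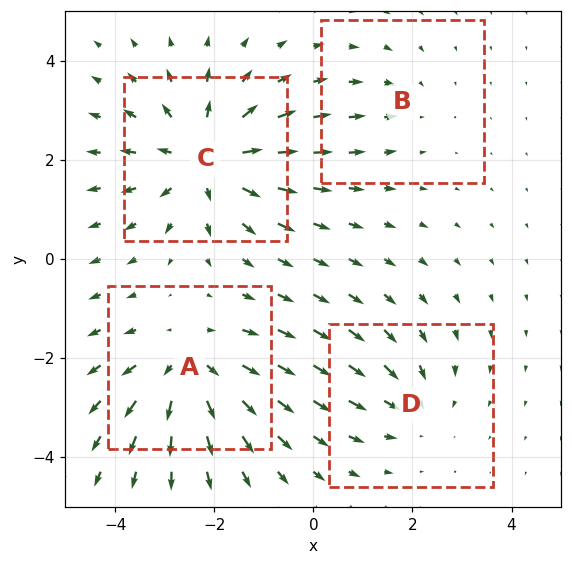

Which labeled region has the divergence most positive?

C

Divergence at each region's feature centre — A: about +5, B: about -2, C: about +6, D: about -3. Region C is most positive.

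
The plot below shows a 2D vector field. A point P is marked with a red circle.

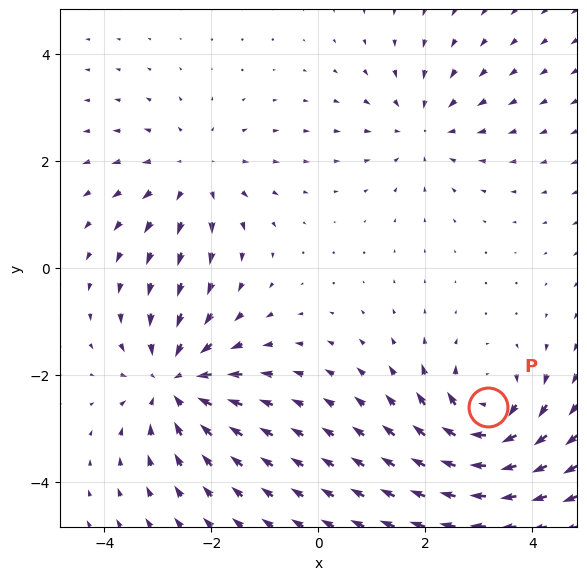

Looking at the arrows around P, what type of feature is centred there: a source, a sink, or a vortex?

At P (3.2, -2.6) the arrows circulate clockwise. Divergence ≈0, curl about -5 — near-zero divergence with nonzero curl is a vortex.

vortex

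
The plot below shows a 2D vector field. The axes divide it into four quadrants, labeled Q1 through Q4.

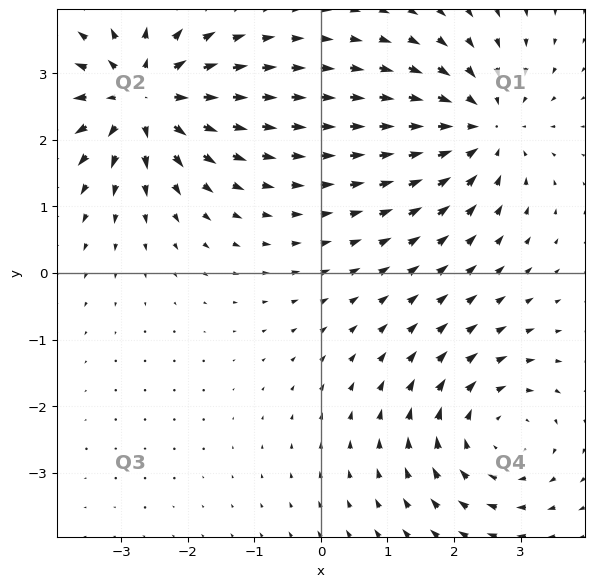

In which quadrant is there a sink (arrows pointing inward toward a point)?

Q1

The sink sits at approximately (2.4, 2.2), which lies in quadrant Q1. The divergence there is about -4, negative as expected for a sink.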